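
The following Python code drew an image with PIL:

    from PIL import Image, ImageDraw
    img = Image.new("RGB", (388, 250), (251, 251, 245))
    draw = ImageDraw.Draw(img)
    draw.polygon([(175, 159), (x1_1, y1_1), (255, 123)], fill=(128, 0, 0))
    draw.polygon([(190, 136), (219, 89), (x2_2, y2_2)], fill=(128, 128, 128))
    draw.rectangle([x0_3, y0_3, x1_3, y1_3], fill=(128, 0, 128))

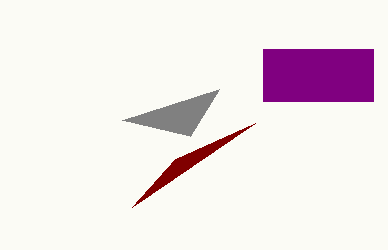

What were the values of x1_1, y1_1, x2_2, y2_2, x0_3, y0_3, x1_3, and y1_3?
x1_1 = 132
y1_1 = 207
x2_2 = 122
y2_2 = 120
x0_3 = 263
y0_3 = 49
x1_3 = 373
y1_3 = 101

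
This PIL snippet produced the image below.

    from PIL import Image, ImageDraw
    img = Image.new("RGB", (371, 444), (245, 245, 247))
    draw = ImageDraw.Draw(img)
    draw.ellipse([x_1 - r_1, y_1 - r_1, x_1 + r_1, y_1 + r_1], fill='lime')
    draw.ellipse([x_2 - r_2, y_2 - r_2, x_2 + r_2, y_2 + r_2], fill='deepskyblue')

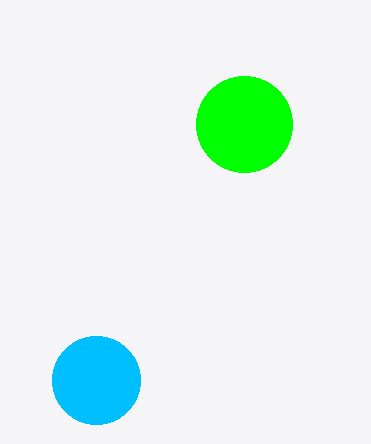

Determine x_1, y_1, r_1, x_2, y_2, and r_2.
x_1 = 244; y_1 = 124; r_1 = 48; x_2 = 96; y_2 = 380; r_2 = 44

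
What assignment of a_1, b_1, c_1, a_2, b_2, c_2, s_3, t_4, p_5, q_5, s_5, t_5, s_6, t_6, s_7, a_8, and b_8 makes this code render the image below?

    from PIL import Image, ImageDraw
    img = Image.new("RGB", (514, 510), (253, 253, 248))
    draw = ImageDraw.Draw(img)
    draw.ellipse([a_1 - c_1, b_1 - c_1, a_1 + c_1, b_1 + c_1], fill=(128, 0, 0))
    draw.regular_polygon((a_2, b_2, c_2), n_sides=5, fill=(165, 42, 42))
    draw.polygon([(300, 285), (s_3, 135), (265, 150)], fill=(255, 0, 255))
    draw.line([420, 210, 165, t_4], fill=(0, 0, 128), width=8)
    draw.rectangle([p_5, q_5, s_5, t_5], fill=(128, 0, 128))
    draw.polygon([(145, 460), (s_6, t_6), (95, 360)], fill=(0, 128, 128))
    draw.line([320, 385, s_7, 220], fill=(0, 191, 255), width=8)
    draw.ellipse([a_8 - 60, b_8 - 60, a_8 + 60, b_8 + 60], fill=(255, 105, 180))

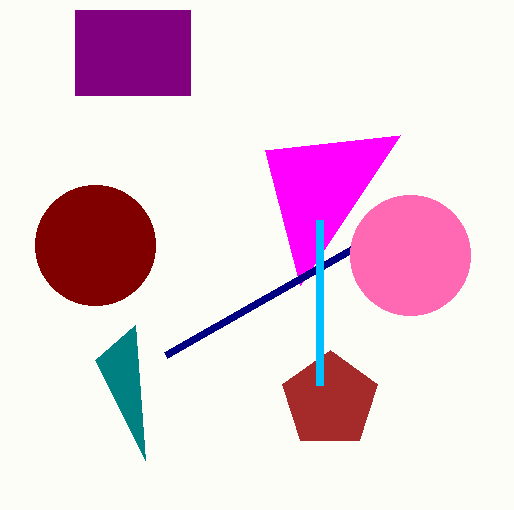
a_1 = 95; b_1 = 245; c_1 = 60; a_2 = 330; b_2 = 400; c_2 = 50; s_3 = 400; t_4 = 355; p_5 = 75; q_5 = 10; s_5 = 190; t_5 = 95; s_6 = 135; t_6 = 325; s_7 = 320; a_8 = 410; b_8 = 255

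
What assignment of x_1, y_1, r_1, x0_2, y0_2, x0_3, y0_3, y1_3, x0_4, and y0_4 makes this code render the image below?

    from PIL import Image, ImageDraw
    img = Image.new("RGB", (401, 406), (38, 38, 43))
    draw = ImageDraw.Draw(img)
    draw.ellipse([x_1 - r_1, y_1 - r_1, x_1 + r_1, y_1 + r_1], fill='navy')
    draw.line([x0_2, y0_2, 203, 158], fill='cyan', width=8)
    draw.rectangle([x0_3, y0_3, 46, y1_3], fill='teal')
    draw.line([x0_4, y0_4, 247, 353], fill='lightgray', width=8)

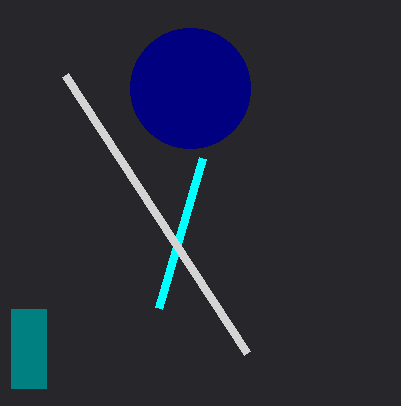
x_1 = 190; y_1 = 88; r_1 = 60; x0_2 = 159; y0_2 = 308; x0_3 = 11; y0_3 = 309; y1_3 = 388; x0_4 = 65; y0_4 = 75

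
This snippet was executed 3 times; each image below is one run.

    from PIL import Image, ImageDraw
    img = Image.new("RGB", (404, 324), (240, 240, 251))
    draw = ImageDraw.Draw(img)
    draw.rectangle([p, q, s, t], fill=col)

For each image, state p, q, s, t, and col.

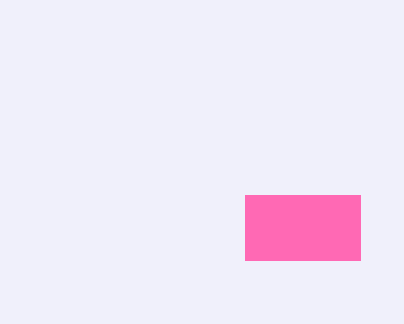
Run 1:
p = 245
q = 195
s = 360
t = 260
col = 'hotpink'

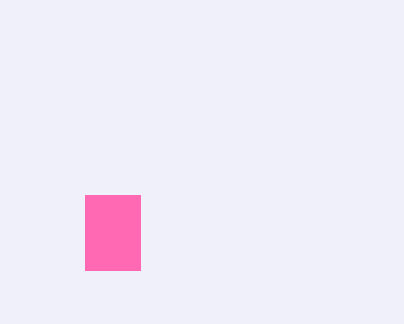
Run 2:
p = 85
q = 195
s = 140
t = 270
col = 'hotpink'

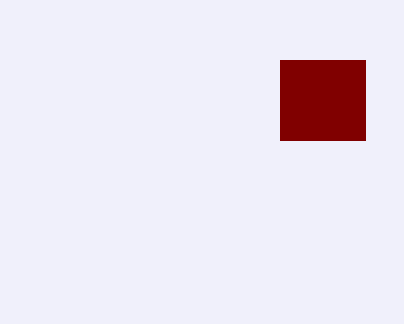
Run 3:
p = 280, q = 60, s = 365, t = 140, col = 'maroon'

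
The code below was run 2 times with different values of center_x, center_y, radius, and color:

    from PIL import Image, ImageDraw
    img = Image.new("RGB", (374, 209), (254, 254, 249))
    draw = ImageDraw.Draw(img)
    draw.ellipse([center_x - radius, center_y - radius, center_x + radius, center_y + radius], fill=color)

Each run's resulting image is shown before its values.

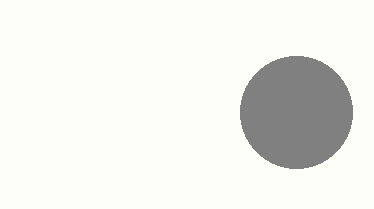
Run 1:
center_x = 296; center_y = 112; radius = 56; color = 'gray'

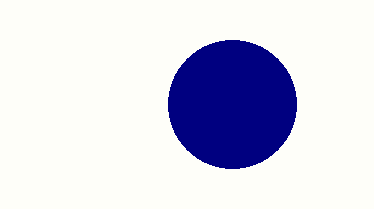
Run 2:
center_x = 232; center_y = 104; radius = 64; color = 'navy'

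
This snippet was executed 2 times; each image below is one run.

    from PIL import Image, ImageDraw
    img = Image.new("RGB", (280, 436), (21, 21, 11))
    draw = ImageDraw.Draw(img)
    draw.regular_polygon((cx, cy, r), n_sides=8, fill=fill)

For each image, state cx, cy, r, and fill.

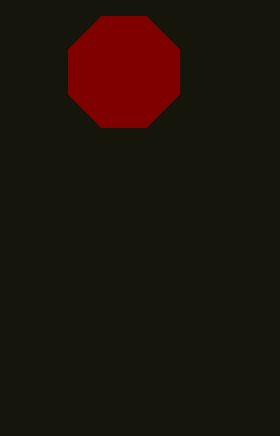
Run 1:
cx = 124, cy = 72, r = 60, fill = 'maroon'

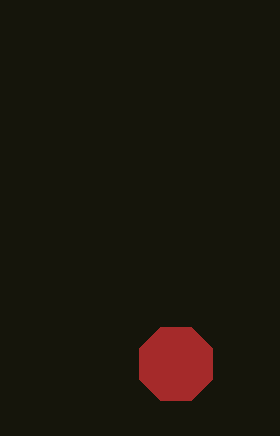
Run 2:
cx = 176, cy = 364, r = 40, fill = 'brown'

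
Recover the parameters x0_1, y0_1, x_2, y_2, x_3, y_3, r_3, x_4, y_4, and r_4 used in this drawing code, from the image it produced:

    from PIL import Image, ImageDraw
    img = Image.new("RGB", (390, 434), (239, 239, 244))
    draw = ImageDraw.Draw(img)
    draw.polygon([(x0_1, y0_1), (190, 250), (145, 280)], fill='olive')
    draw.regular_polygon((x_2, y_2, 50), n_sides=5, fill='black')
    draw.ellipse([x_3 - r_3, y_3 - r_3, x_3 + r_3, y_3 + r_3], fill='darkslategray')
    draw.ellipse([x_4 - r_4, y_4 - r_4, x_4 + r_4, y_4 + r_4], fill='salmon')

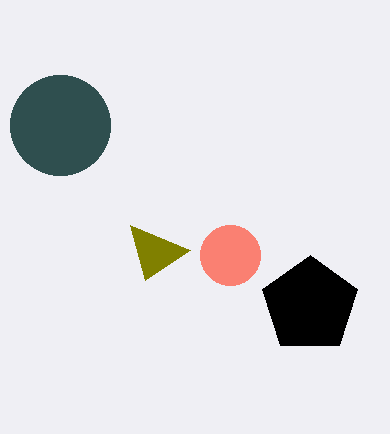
x0_1 = 130; y0_1 = 225; x_2 = 310; y_2 = 305; x_3 = 60; y_3 = 125; r_3 = 50; x_4 = 230; y_4 = 255; r_4 = 30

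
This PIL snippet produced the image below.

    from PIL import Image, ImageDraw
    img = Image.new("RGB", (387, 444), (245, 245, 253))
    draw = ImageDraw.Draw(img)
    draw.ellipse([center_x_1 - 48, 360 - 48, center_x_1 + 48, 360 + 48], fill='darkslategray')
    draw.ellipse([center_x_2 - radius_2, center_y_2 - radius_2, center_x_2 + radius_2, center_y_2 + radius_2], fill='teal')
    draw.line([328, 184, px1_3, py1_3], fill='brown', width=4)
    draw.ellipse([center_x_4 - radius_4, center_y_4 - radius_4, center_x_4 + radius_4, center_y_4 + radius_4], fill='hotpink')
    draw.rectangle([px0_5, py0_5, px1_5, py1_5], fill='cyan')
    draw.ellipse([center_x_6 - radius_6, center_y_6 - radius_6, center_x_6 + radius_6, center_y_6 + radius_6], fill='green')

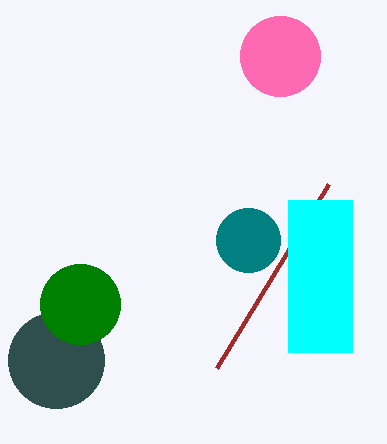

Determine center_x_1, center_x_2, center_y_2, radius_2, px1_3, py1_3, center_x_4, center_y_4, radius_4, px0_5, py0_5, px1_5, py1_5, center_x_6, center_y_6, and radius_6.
center_x_1 = 56; center_x_2 = 248; center_y_2 = 240; radius_2 = 32; px1_3 = 216; py1_3 = 368; center_x_4 = 280; center_y_4 = 56; radius_4 = 40; px0_5 = 288; py0_5 = 200; px1_5 = 352; py1_5 = 352; center_x_6 = 80; center_y_6 = 304; radius_6 = 40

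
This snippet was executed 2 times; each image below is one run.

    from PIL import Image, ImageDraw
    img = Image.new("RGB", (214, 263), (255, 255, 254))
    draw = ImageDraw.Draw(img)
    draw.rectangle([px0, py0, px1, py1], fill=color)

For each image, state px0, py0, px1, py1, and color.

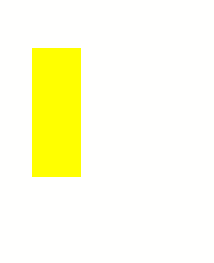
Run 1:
px0 = 32; py0 = 48; px1 = 80; py1 = 176; color = 'yellow'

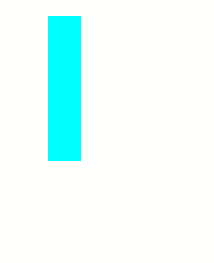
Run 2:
px0 = 48, py0 = 16, px1 = 80, py1 = 160, color = 'cyan'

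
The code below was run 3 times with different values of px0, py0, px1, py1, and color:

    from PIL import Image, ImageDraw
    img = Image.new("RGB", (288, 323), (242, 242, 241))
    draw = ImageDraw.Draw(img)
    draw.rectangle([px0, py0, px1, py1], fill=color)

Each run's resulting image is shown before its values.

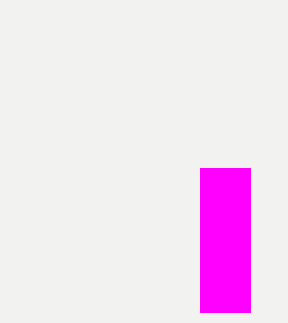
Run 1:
px0 = 200
py0 = 168
px1 = 250
py1 = 312
color = 'magenta'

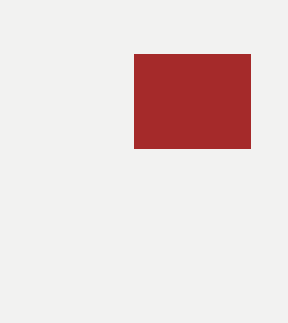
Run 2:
px0 = 134; py0 = 54; px1 = 250; py1 = 148; color = 'brown'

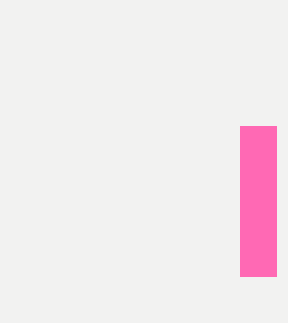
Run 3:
px0 = 240
py0 = 126
px1 = 276
py1 = 276
color = 'hotpink'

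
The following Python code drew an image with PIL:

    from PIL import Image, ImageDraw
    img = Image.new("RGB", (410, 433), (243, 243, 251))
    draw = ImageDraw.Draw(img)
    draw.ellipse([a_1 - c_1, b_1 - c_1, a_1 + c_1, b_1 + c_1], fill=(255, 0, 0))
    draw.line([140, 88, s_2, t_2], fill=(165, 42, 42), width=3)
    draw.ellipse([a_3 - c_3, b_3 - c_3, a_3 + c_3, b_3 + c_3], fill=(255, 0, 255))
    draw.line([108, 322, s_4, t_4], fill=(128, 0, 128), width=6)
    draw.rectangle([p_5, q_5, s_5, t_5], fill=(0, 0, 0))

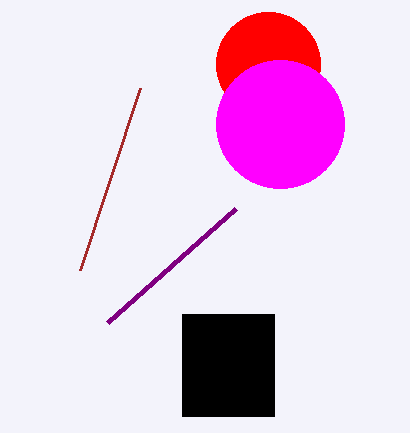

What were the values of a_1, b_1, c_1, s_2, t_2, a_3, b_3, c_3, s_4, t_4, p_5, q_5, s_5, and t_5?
a_1 = 268
b_1 = 64
c_1 = 52
s_2 = 80
t_2 = 270
a_3 = 280
b_3 = 124
c_3 = 64
s_4 = 236
t_4 = 208
p_5 = 182
q_5 = 314
s_5 = 274
t_5 = 416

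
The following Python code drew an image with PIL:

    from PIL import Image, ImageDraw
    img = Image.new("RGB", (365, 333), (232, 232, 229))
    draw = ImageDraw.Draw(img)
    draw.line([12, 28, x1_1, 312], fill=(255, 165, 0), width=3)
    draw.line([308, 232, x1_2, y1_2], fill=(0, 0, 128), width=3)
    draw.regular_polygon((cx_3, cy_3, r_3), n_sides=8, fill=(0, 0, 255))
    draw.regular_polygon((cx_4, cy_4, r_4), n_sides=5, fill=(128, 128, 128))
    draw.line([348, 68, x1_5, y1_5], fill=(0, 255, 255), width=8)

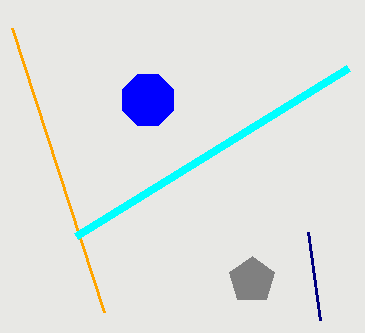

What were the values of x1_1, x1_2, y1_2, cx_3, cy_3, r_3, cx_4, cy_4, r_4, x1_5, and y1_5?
x1_1 = 104, x1_2 = 320, y1_2 = 320, cx_3 = 148, cy_3 = 100, r_3 = 28, cx_4 = 252, cy_4 = 280, r_4 = 24, x1_5 = 76, y1_5 = 236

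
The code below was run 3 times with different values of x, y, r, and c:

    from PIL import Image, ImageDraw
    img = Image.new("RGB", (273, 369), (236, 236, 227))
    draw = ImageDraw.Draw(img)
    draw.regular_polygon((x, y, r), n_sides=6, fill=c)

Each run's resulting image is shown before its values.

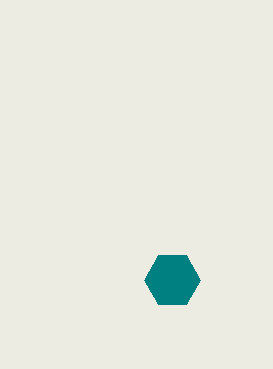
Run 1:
x = 172; y = 280; r = 28; c = 'teal'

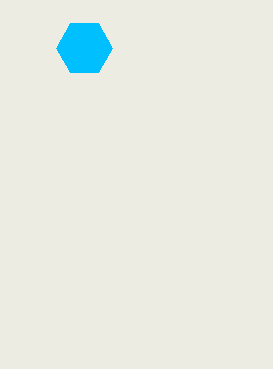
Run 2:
x = 84; y = 48; r = 28; c = 'deepskyblue'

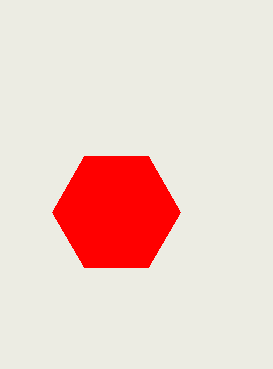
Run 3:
x = 116, y = 212, r = 64, c = 'red'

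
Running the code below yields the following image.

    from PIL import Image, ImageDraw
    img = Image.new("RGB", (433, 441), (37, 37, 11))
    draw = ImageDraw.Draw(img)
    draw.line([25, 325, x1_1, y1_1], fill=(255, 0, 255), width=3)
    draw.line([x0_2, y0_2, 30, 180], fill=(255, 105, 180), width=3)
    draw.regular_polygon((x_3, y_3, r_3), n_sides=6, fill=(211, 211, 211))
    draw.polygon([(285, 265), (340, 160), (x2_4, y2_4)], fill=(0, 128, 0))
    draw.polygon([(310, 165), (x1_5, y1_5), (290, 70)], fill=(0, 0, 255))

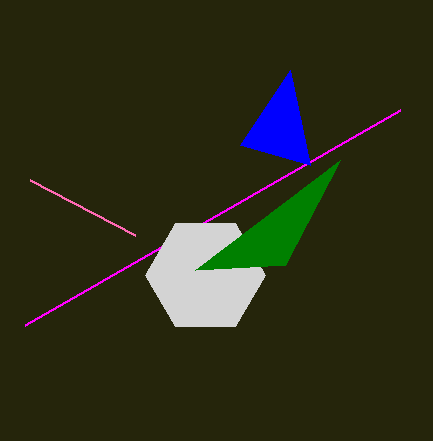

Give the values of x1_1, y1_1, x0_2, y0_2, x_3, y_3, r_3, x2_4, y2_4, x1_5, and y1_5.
x1_1 = 400
y1_1 = 110
x0_2 = 135
y0_2 = 235
x_3 = 205
y_3 = 275
r_3 = 60
x2_4 = 195
y2_4 = 270
x1_5 = 240
y1_5 = 145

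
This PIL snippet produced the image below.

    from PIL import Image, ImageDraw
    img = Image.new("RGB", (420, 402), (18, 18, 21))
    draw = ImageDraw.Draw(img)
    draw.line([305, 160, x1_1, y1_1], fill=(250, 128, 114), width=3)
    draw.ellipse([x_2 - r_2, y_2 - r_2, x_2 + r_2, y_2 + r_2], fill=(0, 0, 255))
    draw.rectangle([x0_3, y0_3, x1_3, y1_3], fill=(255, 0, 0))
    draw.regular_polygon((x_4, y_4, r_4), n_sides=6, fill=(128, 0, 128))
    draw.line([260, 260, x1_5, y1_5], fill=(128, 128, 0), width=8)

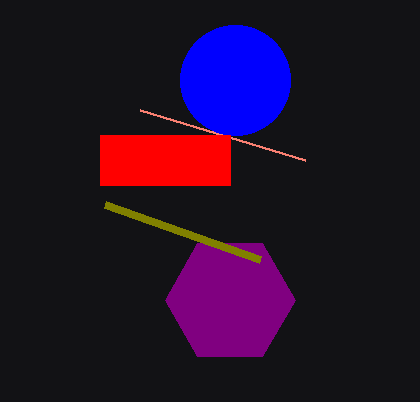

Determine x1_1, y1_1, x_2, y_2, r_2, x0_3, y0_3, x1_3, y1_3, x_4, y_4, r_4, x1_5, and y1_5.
x1_1 = 140, y1_1 = 110, x_2 = 235, y_2 = 80, r_2 = 55, x0_3 = 100, y0_3 = 135, x1_3 = 230, y1_3 = 185, x_4 = 230, y_4 = 300, r_4 = 65, x1_5 = 105, y1_5 = 205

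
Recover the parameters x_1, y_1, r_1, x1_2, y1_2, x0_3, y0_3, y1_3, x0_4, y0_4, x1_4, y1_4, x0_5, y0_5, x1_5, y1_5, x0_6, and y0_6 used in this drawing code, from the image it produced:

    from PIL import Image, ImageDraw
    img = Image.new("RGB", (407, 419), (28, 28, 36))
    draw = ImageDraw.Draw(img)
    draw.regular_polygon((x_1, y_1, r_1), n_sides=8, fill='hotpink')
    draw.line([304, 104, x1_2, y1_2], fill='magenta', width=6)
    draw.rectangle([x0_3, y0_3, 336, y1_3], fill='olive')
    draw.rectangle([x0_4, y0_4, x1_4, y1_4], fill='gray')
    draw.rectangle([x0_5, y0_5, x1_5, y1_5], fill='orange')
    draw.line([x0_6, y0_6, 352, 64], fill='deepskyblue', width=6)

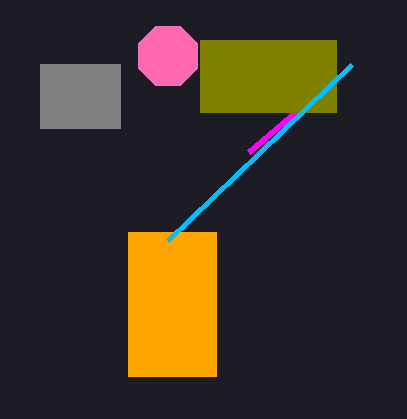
x_1 = 168
y_1 = 56
r_1 = 32
x1_2 = 248
y1_2 = 152
x0_3 = 200
y0_3 = 40
y1_3 = 112
x0_4 = 40
y0_4 = 64
x1_4 = 120
y1_4 = 128
x0_5 = 128
y0_5 = 232
x1_5 = 216
y1_5 = 376
x0_6 = 168
y0_6 = 240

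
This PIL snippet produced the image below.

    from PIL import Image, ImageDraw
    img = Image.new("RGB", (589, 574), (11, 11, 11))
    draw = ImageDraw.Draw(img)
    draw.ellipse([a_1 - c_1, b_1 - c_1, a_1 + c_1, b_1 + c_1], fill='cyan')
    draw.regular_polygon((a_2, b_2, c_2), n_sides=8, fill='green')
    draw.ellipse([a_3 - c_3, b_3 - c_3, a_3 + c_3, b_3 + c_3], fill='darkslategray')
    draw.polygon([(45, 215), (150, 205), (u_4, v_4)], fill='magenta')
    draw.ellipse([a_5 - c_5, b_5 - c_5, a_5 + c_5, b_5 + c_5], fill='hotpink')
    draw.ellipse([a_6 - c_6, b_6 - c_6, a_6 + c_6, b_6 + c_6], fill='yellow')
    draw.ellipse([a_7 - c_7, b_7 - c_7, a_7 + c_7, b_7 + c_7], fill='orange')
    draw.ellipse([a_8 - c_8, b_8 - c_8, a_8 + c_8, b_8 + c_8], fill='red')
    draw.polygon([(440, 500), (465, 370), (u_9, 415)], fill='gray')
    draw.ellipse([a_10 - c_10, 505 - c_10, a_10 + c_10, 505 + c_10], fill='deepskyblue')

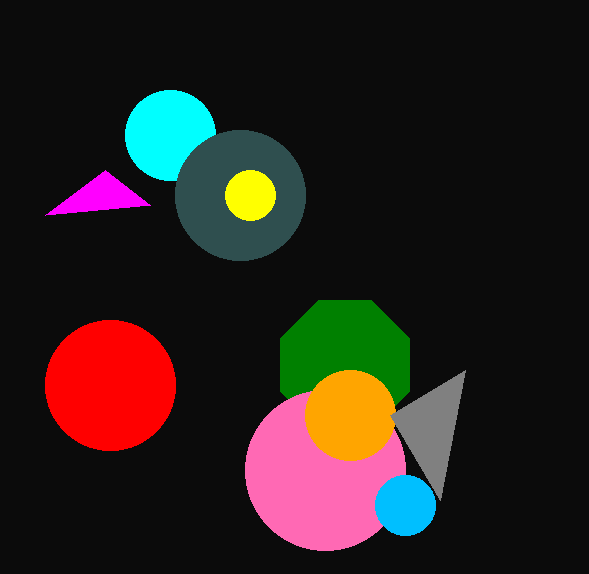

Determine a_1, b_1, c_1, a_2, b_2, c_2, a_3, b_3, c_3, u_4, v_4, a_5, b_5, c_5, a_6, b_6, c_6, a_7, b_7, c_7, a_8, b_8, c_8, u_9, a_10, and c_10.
a_1 = 170, b_1 = 135, c_1 = 45, a_2 = 345, b_2 = 365, c_2 = 70, a_3 = 240, b_3 = 195, c_3 = 65, u_4 = 105, v_4 = 170, a_5 = 325, b_5 = 470, c_5 = 80, a_6 = 250, b_6 = 195, c_6 = 25, a_7 = 350, b_7 = 415, c_7 = 45, a_8 = 110, b_8 = 385, c_8 = 65, u_9 = 390, a_10 = 405, c_10 = 30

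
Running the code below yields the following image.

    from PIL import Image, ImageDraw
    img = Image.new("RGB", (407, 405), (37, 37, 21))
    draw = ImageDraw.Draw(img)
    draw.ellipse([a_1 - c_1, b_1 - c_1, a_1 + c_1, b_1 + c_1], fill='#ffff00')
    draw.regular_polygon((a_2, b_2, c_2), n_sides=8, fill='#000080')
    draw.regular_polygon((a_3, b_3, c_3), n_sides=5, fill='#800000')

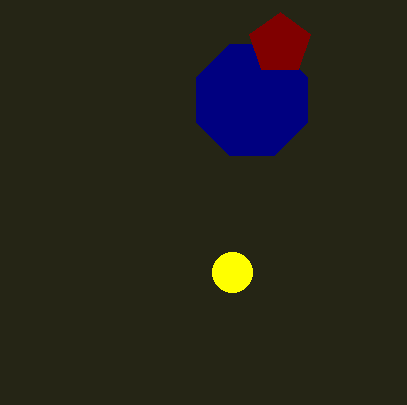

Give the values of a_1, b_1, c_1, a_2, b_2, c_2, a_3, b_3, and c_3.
a_1 = 232, b_1 = 272, c_1 = 20, a_2 = 252, b_2 = 100, c_2 = 60, a_3 = 280, b_3 = 44, c_3 = 32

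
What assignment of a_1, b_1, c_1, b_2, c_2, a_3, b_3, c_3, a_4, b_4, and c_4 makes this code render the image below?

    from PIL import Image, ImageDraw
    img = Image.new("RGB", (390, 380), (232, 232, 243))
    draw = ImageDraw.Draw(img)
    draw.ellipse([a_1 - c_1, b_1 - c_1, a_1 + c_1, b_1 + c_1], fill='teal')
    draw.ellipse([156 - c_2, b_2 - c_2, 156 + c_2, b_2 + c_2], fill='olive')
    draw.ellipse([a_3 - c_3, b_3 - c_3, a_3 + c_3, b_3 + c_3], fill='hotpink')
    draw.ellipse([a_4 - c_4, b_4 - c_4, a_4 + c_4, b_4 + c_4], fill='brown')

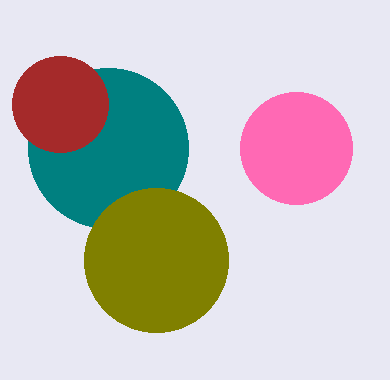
a_1 = 108, b_1 = 148, c_1 = 80, b_2 = 260, c_2 = 72, a_3 = 296, b_3 = 148, c_3 = 56, a_4 = 60, b_4 = 104, c_4 = 48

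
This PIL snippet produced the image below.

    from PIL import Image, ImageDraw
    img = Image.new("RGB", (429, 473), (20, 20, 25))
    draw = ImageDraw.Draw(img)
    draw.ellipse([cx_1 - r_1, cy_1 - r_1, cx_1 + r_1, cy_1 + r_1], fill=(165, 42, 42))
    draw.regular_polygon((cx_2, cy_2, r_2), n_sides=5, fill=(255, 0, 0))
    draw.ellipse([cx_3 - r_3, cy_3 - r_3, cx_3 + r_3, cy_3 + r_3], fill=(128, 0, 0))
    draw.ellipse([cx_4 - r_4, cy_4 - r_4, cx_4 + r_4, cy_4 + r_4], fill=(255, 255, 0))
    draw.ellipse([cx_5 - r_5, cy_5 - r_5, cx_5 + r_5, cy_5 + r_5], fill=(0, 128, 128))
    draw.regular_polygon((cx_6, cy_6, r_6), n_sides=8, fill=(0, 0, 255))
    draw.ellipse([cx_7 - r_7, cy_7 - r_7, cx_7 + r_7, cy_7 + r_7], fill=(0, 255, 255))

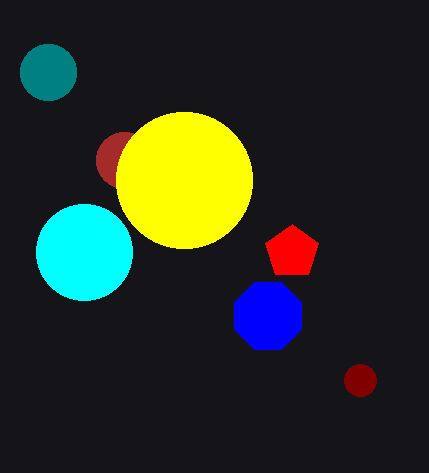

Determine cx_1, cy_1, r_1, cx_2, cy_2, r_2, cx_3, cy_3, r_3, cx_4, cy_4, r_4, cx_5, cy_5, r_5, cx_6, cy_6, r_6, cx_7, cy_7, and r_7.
cx_1 = 124; cy_1 = 160; r_1 = 28; cx_2 = 292; cy_2 = 252; r_2 = 28; cx_3 = 360; cy_3 = 380; r_3 = 16; cx_4 = 184; cy_4 = 180; r_4 = 68; cx_5 = 48; cy_5 = 72; r_5 = 28; cx_6 = 268; cy_6 = 316; r_6 = 36; cx_7 = 84; cy_7 = 252; r_7 = 48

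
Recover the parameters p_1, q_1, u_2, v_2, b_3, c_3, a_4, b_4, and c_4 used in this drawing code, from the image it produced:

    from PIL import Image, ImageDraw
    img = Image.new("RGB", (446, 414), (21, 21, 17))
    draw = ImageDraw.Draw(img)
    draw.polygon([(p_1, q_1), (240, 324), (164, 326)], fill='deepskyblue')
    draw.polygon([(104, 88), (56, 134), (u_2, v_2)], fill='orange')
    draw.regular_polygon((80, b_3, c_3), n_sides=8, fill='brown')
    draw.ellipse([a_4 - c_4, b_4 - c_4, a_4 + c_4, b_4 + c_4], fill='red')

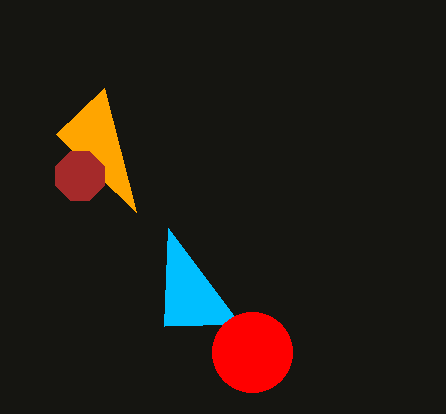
p_1 = 168; q_1 = 228; u_2 = 136; v_2 = 212; b_3 = 176; c_3 = 26; a_4 = 252; b_4 = 352; c_4 = 40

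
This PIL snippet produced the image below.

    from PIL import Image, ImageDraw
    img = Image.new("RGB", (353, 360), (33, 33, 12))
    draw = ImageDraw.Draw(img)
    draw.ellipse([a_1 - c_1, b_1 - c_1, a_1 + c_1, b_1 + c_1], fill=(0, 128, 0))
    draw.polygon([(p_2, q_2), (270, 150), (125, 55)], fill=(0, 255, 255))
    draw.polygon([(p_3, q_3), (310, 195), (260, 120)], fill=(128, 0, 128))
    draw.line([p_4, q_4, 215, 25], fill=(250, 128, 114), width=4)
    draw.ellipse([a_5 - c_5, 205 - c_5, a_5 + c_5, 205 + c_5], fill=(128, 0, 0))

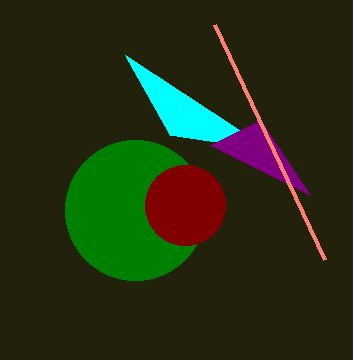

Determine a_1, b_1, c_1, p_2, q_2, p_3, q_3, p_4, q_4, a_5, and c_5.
a_1 = 135
b_1 = 210
c_1 = 70
p_2 = 170
q_2 = 135
p_3 = 210
q_3 = 145
p_4 = 325
q_4 = 260
a_5 = 185
c_5 = 40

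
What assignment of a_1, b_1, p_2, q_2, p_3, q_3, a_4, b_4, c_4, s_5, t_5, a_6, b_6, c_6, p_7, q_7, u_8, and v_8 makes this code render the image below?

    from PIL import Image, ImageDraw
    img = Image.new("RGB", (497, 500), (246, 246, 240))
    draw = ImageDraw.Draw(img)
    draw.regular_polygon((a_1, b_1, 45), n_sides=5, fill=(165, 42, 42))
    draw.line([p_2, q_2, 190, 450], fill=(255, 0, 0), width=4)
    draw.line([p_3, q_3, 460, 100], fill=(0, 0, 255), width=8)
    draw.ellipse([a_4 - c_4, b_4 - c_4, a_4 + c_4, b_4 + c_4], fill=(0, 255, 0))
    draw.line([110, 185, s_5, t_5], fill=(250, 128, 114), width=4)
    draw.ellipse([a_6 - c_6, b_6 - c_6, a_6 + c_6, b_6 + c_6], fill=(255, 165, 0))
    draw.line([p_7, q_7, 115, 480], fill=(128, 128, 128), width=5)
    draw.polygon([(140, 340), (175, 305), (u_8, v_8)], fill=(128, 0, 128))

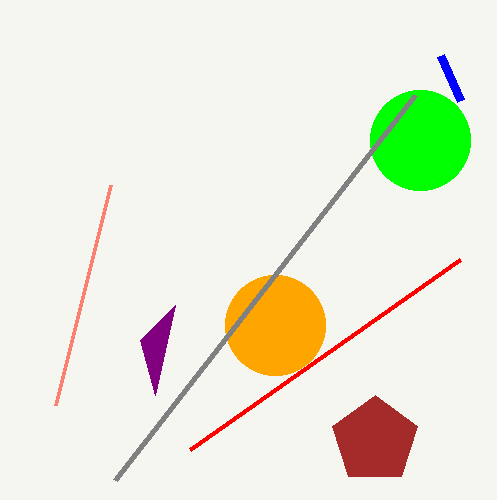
a_1 = 375, b_1 = 440, p_2 = 460, q_2 = 260, p_3 = 440, q_3 = 55, a_4 = 420, b_4 = 140, c_4 = 50, s_5 = 55, t_5 = 405, a_6 = 275, b_6 = 325, c_6 = 50, p_7 = 415, q_7 = 95, u_8 = 155, v_8 = 395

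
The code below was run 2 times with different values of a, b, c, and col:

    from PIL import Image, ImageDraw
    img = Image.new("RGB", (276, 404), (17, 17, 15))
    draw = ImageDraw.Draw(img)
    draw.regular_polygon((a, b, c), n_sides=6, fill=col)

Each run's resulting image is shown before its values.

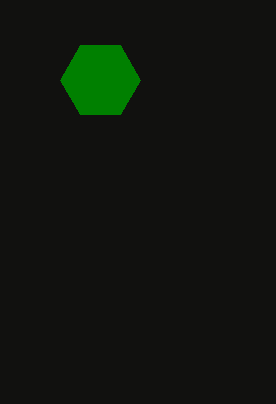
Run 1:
a = 100
b = 80
c = 40
col = 'green'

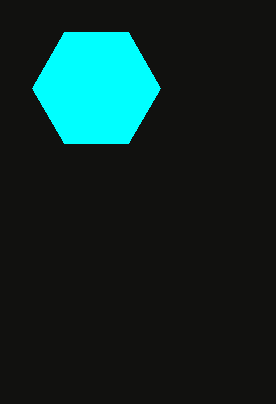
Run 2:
a = 96; b = 88; c = 64; col = 'cyan'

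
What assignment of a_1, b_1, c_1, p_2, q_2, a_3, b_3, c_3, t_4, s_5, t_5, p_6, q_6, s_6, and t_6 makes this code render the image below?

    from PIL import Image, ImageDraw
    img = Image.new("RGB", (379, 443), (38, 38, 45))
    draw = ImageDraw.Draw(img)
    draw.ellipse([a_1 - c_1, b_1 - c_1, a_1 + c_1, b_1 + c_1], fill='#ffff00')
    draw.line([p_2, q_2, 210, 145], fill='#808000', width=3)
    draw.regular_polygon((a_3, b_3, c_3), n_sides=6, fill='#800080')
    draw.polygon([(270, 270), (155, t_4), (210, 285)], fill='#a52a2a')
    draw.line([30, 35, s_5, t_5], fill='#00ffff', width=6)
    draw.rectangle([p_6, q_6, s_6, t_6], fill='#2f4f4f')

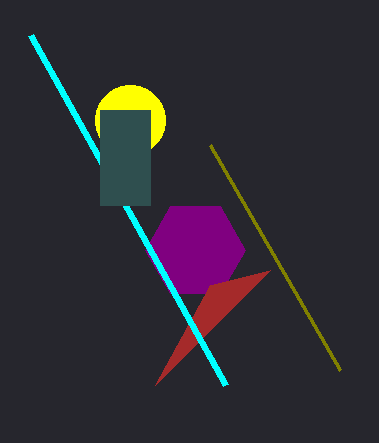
a_1 = 130; b_1 = 120; c_1 = 35; p_2 = 340; q_2 = 370; a_3 = 195; b_3 = 250; c_3 = 50; t_4 = 385; s_5 = 225; t_5 = 385; p_6 = 100; q_6 = 110; s_6 = 150; t_6 = 205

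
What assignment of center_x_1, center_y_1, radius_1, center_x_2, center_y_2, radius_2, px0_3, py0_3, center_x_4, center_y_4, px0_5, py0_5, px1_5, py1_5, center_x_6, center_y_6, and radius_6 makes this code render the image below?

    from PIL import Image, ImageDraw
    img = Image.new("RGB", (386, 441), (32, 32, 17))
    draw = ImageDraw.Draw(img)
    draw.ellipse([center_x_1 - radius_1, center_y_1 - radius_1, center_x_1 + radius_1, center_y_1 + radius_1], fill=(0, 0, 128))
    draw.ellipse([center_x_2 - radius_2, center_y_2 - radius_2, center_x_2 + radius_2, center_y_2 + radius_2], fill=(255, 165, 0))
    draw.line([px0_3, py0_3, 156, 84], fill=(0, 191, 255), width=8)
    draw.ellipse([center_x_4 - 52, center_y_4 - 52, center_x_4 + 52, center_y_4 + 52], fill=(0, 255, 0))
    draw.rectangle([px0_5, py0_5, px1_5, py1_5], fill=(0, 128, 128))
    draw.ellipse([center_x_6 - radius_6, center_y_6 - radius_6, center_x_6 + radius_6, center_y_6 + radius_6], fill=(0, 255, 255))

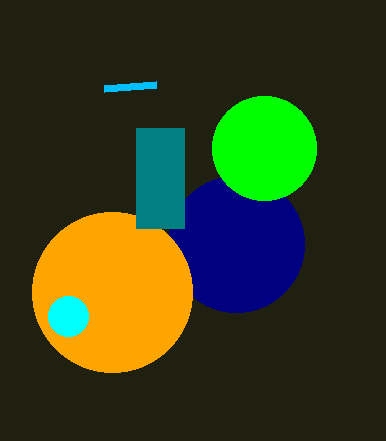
center_x_1 = 236
center_y_1 = 244
radius_1 = 68
center_x_2 = 112
center_y_2 = 292
radius_2 = 80
px0_3 = 104
py0_3 = 88
center_x_4 = 264
center_y_4 = 148
px0_5 = 136
py0_5 = 128
px1_5 = 184
py1_5 = 228
center_x_6 = 68
center_y_6 = 316
radius_6 = 20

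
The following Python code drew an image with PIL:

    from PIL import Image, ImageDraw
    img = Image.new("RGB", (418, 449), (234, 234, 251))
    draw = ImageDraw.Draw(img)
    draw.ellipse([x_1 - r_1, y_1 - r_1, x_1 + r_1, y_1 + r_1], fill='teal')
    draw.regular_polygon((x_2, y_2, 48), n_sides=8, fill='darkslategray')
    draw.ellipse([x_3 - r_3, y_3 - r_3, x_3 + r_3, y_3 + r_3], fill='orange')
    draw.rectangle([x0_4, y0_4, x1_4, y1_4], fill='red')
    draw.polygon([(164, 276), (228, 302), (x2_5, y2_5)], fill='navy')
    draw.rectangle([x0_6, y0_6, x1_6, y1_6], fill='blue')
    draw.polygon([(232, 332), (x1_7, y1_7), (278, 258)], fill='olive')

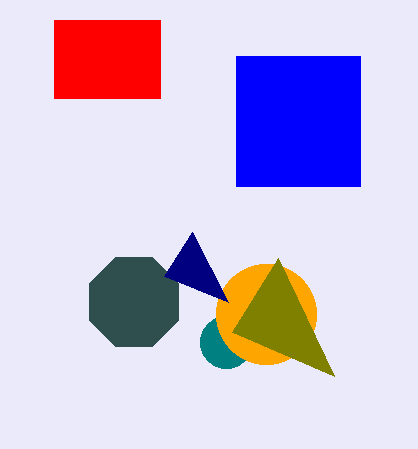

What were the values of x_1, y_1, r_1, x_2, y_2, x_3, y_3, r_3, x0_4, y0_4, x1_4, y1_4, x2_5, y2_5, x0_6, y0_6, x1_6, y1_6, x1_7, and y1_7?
x_1 = 226; y_1 = 342; r_1 = 26; x_2 = 134; y_2 = 302; x_3 = 266; y_3 = 314; r_3 = 50; x0_4 = 54; y0_4 = 20; x1_4 = 160; y1_4 = 98; x2_5 = 192; y2_5 = 232; x0_6 = 236; y0_6 = 56; x1_6 = 360; y1_6 = 186; x1_7 = 334; y1_7 = 376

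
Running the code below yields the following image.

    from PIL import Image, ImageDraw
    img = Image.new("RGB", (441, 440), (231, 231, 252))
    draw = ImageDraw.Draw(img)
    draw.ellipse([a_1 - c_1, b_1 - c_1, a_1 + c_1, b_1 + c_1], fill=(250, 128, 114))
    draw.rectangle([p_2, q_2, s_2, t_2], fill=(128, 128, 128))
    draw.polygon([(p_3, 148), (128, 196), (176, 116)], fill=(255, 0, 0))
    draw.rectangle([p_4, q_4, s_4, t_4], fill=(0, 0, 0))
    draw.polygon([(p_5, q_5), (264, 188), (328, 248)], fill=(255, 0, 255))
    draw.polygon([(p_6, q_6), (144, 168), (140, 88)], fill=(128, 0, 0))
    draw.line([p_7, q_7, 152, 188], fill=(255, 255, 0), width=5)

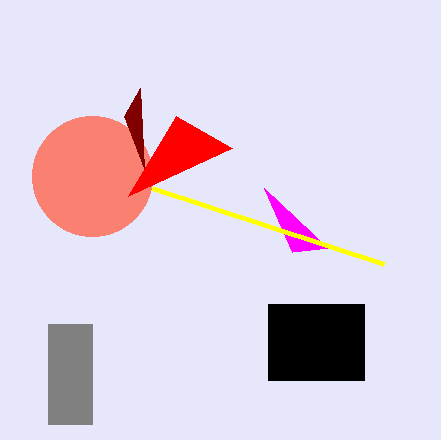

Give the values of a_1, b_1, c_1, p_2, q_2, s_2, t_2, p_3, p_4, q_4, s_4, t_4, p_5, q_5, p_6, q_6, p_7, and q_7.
a_1 = 92
b_1 = 176
c_1 = 60
p_2 = 48
q_2 = 324
s_2 = 92
t_2 = 424
p_3 = 232
p_4 = 268
q_4 = 304
s_4 = 364
t_4 = 380
p_5 = 292
q_5 = 252
p_6 = 124
q_6 = 116
p_7 = 384
q_7 = 264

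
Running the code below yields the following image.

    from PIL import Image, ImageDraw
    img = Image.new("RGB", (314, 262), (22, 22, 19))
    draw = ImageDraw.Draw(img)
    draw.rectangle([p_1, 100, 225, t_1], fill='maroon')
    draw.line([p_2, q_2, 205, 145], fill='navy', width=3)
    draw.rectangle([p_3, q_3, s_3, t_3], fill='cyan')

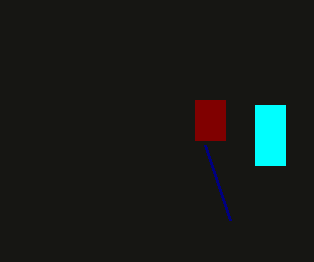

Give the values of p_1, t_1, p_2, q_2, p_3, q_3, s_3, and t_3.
p_1 = 195, t_1 = 140, p_2 = 230, q_2 = 220, p_3 = 255, q_3 = 105, s_3 = 285, t_3 = 165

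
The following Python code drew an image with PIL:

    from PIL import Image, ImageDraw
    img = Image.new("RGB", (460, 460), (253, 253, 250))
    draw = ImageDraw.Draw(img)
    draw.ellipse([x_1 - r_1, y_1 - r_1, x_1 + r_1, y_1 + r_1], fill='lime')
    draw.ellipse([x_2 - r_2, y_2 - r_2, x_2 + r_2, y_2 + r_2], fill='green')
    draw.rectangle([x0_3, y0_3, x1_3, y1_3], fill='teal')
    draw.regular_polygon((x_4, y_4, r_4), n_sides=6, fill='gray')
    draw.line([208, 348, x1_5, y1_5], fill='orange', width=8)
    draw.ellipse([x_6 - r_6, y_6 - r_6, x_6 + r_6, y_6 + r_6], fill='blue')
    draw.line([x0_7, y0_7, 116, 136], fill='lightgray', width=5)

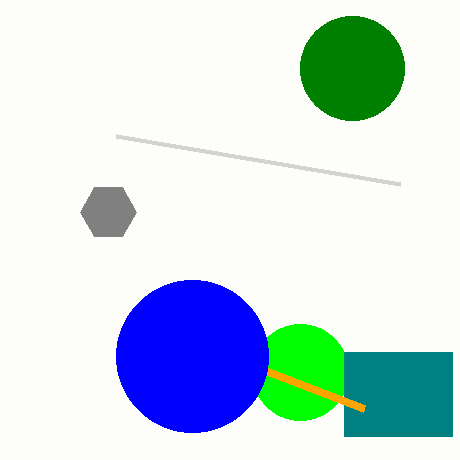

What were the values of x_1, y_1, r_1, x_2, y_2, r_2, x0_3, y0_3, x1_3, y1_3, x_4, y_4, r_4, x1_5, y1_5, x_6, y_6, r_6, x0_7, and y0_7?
x_1 = 300; y_1 = 372; r_1 = 48; x_2 = 352; y_2 = 68; r_2 = 52; x0_3 = 344; y0_3 = 352; x1_3 = 452; y1_3 = 436; x_4 = 108; y_4 = 212; r_4 = 28; x1_5 = 364; y1_5 = 408; x_6 = 192; y_6 = 356; r_6 = 76; x0_7 = 400; y0_7 = 184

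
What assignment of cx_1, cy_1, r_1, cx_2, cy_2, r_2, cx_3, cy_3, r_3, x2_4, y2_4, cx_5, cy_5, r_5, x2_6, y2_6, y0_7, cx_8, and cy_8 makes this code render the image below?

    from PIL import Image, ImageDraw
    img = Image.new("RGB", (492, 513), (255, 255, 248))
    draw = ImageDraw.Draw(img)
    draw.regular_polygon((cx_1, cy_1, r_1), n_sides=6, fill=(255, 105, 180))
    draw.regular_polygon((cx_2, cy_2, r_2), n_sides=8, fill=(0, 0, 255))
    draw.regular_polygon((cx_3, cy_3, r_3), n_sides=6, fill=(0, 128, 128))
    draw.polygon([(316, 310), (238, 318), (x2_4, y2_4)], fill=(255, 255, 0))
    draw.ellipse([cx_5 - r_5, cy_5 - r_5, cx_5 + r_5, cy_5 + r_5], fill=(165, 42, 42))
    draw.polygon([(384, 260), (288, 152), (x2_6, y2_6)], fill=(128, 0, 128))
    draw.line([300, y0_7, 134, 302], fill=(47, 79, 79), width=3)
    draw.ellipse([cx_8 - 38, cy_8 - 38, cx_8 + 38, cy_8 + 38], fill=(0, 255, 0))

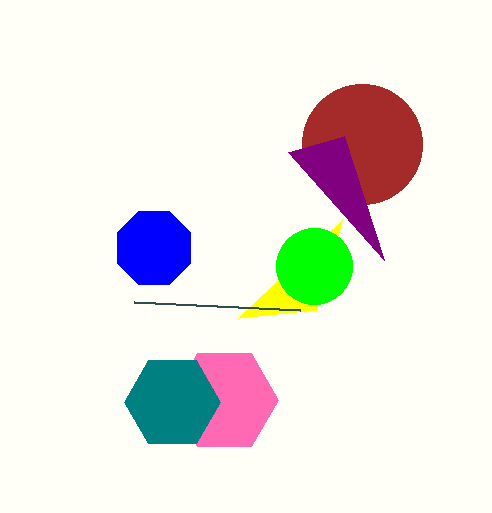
cx_1 = 224; cy_1 = 400; r_1 = 54; cx_2 = 154; cy_2 = 248; r_2 = 40; cx_3 = 172; cy_3 = 402; r_3 = 48; x2_4 = 342; y2_4 = 220; cx_5 = 362; cy_5 = 144; r_5 = 60; x2_6 = 344; y2_6 = 136; y0_7 = 310; cx_8 = 314; cy_8 = 266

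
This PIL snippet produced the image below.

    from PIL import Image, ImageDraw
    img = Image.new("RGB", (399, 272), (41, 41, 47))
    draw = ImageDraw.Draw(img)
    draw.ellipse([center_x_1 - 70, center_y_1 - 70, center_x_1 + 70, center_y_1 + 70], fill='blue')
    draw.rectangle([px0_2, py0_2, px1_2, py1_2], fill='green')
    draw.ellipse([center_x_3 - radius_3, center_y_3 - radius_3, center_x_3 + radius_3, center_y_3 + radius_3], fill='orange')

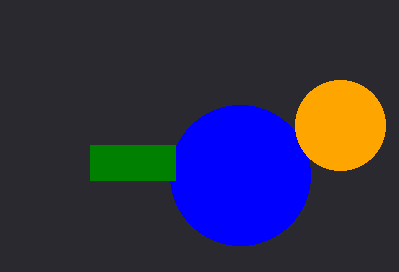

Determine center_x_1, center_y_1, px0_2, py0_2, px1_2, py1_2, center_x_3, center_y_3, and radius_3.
center_x_1 = 240; center_y_1 = 175; px0_2 = 90; py0_2 = 145; px1_2 = 175; py1_2 = 180; center_x_3 = 340; center_y_3 = 125; radius_3 = 45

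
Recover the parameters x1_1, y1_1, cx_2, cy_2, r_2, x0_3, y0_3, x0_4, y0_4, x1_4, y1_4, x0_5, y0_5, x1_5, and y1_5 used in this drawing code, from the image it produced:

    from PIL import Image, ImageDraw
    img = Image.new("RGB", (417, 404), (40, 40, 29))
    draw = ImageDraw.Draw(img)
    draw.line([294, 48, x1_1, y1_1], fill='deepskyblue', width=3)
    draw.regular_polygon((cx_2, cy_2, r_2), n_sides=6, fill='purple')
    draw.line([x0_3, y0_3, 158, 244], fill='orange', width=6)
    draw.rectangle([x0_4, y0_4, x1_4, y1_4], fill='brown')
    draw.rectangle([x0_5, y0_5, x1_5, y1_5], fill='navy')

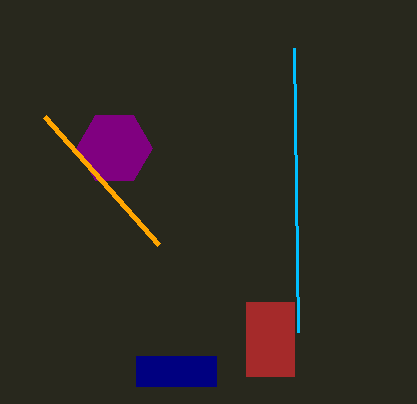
x1_1 = 298
y1_1 = 332
cx_2 = 114
cy_2 = 148
r_2 = 38
x0_3 = 44
y0_3 = 116
x0_4 = 246
y0_4 = 302
x1_4 = 294
y1_4 = 376
x0_5 = 136
y0_5 = 356
x1_5 = 216
y1_5 = 386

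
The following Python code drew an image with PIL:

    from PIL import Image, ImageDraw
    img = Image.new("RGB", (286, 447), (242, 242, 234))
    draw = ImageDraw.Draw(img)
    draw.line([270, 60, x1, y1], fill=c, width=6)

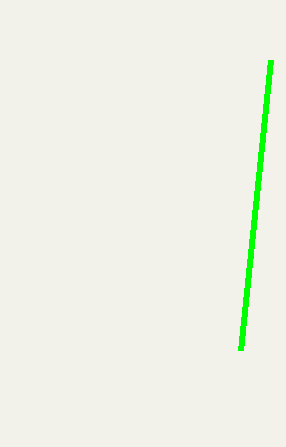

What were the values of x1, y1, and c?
x1 = 240; y1 = 350; c = 'lime'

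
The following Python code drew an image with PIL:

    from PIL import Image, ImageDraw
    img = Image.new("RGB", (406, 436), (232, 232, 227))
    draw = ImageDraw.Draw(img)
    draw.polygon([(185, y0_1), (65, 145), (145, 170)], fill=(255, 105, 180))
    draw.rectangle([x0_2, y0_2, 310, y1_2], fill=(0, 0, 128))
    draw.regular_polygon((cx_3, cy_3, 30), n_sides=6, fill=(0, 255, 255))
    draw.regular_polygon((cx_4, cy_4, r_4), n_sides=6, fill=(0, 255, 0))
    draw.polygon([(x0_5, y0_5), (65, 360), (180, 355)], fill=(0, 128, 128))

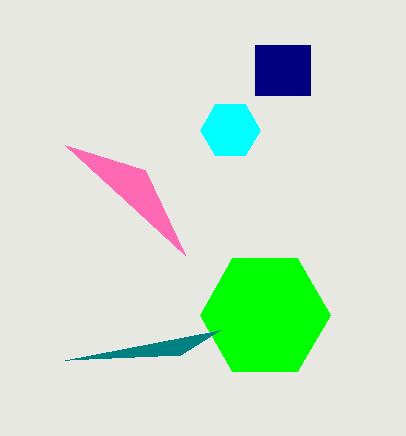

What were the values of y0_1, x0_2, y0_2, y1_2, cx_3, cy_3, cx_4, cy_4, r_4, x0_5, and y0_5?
y0_1 = 255
x0_2 = 255
y0_2 = 45
y1_2 = 95
cx_3 = 230
cy_3 = 130
cx_4 = 265
cy_4 = 315
r_4 = 65
x0_5 = 220
y0_5 = 330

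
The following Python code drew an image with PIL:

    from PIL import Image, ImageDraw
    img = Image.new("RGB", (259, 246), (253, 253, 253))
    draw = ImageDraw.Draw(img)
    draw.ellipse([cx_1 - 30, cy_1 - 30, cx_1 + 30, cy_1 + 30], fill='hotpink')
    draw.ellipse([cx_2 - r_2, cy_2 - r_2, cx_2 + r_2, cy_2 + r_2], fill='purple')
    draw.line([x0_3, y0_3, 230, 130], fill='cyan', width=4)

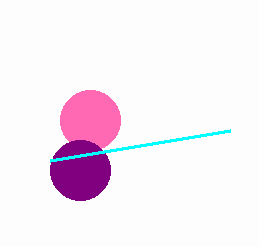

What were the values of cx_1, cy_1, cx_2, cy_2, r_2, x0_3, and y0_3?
cx_1 = 90, cy_1 = 120, cx_2 = 80, cy_2 = 170, r_2 = 30, x0_3 = 50, y0_3 = 160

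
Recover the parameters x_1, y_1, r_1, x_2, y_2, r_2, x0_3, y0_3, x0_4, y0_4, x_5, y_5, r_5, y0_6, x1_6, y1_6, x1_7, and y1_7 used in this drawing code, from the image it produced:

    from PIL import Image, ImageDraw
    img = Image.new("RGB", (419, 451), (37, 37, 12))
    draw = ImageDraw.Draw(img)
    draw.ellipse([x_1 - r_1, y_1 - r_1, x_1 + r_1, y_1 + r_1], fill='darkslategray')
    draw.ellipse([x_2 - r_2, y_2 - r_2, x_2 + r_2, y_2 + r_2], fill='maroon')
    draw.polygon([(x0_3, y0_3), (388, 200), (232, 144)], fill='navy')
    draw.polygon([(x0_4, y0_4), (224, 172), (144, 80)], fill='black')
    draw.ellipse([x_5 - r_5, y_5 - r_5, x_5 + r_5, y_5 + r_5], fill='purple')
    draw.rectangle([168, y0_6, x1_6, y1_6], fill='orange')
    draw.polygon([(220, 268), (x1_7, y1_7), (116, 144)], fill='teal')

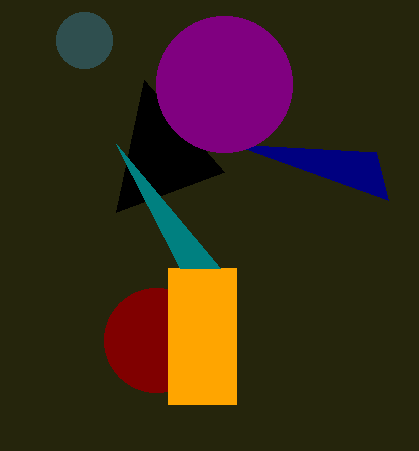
x_1 = 84; y_1 = 40; r_1 = 28; x_2 = 156; y_2 = 340; r_2 = 52; x0_3 = 376; y0_3 = 152; x0_4 = 116; y0_4 = 212; x_5 = 224; y_5 = 84; r_5 = 68; y0_6 = 268; x1_6 = 236; y1_6 = 404; x1_7 = 180; y1_7 = 268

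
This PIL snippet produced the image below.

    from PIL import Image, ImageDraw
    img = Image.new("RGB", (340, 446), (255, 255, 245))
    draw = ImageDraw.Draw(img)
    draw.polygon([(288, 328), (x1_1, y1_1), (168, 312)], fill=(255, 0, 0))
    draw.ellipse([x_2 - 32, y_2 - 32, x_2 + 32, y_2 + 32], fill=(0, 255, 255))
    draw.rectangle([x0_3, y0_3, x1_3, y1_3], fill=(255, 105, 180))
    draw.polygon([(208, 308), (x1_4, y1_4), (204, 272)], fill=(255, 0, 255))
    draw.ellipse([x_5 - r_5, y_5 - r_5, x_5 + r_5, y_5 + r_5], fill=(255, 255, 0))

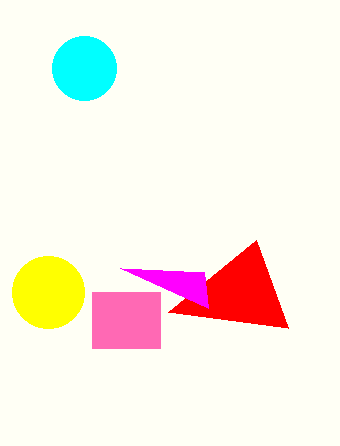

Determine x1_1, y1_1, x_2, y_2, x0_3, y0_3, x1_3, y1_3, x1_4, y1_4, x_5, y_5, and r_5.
x1_1 = 256; y1_1 = 240; x_2 = 84; y_2 = 68; x0_3 = 92; y0_3 = 292; x1_3 = 160; y1_3 = 348; x1_4 = 120; y1_4 = 268; x_5 = 48; y_5 = 292; r_5 = 36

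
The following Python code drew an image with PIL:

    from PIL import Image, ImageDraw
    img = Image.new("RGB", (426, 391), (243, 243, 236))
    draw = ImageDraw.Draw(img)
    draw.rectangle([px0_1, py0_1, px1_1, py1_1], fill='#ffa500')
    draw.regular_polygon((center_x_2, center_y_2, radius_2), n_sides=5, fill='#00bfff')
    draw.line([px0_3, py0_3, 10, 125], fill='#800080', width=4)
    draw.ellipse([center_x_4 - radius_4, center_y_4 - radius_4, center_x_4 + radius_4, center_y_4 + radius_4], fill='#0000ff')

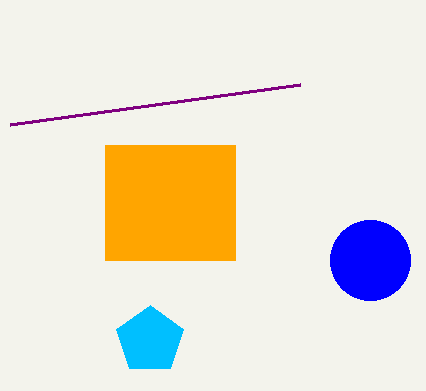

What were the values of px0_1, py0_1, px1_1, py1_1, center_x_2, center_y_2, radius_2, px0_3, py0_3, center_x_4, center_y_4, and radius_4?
px0_1 = 105; py0_1 = 145; px1_1 = 235; py1_1 = 260; center_x_2 = 150; center_y_2 = 340; radius_2 = 35; px0_3 = 300; py0_3 = 85; center_x_4 = 370; center_y_4 = 260; radius_4 = 40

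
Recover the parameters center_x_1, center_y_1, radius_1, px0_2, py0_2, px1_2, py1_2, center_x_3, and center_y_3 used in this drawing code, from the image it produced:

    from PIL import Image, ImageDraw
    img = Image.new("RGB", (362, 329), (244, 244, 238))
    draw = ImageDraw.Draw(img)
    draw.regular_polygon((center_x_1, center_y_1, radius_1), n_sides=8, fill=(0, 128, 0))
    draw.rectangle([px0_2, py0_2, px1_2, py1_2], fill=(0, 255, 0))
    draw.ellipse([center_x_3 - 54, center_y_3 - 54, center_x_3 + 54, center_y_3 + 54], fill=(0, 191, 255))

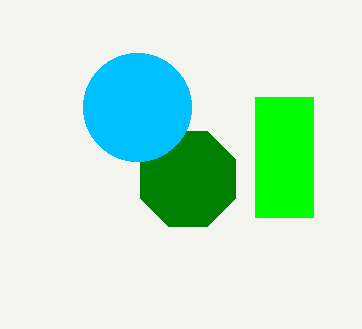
center_x_1 = 188
center_y_1 = 179
radius_1 = 51
px0_2 = 255
py0_2 = 97
px1_2 = 313
py1_2 = 217
center_x_3 = 137
center_y_3 = 107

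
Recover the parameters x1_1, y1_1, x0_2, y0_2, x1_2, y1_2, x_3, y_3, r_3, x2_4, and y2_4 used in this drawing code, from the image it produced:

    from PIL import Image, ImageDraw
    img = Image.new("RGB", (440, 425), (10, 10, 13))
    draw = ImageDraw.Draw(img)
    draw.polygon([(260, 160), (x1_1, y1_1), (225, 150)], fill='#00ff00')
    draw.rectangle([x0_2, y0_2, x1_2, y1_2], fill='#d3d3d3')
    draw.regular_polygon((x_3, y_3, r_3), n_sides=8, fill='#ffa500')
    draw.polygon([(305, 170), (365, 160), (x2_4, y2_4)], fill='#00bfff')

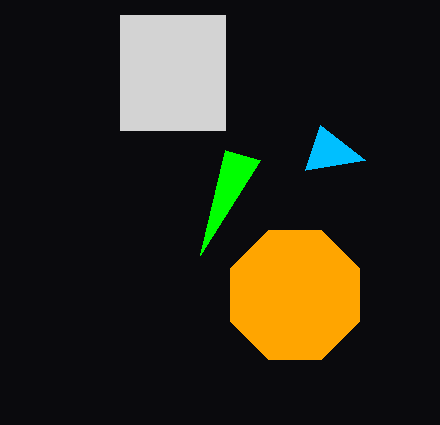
x1_1 = 200; y1_1 = 255; x0_2 = 120; y0_2 = 15; x1_2 = 225; y1_2 = 130; x_3 = 295; y_3 = 295; r_3 = 70; x2_4 = 320; y2_4 = 125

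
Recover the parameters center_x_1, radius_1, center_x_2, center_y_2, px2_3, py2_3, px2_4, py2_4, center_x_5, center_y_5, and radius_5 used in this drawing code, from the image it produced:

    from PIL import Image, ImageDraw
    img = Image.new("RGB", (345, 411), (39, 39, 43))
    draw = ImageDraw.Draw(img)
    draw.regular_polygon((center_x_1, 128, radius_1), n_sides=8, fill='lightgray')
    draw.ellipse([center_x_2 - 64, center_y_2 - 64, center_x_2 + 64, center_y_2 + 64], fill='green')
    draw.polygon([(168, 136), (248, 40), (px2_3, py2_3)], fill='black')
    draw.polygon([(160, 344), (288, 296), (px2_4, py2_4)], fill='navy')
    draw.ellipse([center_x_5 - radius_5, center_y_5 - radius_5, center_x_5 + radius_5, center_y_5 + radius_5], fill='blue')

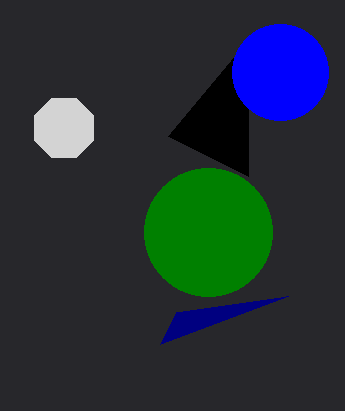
center_x_1 = 64; radius_1 = 32; center_x_2 = 208; center_y_2 = 232; px2_3 = 248; py2_3 = 176; px2_4 = 176; py2_4 = 312; center_x_5 = 280; center_y_5 = 72; radius_5 = 48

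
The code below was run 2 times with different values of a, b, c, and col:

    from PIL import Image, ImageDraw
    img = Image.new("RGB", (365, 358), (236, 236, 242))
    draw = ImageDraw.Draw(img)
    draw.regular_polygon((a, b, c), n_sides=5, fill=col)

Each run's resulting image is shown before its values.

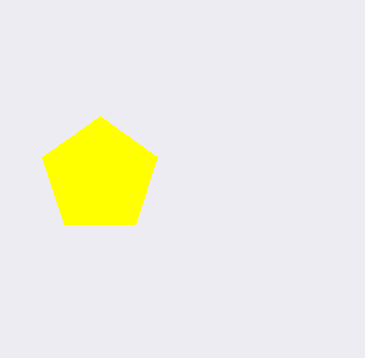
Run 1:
a = 100
b = 176
c = 60
col = 'yellow'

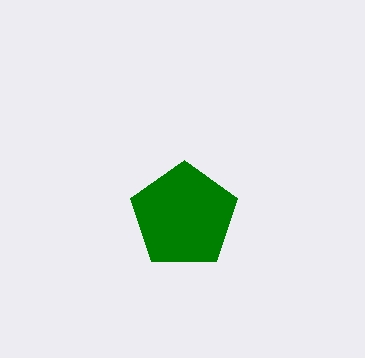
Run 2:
a = 184; b = 216; c = 56; col = 'green'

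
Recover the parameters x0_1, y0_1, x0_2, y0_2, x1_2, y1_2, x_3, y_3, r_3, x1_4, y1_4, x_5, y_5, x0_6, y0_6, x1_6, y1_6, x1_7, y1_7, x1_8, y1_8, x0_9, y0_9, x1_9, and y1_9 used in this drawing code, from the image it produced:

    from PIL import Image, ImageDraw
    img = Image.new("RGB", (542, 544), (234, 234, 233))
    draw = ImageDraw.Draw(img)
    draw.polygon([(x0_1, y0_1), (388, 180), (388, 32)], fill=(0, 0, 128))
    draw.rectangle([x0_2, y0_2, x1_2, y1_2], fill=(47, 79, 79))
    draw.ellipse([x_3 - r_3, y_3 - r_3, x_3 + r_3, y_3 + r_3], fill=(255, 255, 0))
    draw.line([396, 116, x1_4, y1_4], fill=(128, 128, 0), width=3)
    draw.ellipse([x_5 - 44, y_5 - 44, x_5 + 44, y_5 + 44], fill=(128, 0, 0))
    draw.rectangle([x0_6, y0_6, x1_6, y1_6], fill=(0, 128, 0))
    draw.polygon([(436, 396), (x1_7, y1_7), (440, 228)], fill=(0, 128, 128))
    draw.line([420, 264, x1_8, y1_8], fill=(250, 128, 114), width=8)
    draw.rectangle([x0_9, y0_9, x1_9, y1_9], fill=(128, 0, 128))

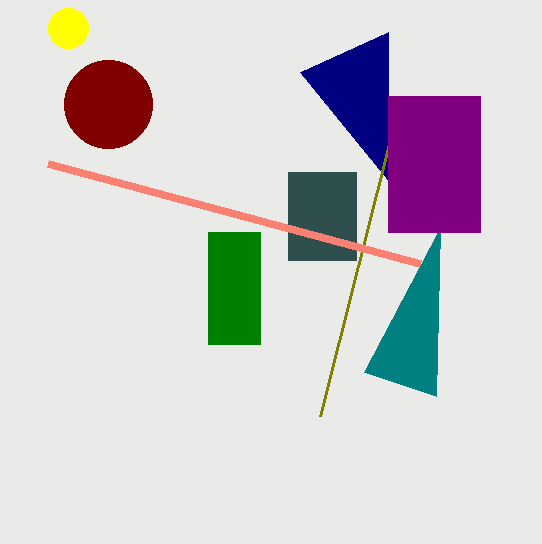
x0_1 = 300, y0_1 = 72, x0_2 = 288, y0_2 = 172, x1_2 = 356, y1_2 = 260, x_3 = 68, y_3 = 28, r_3 = 20, x1_4 = 320, y1_4 = 416, x_5 = 108, y_5 = 104, x0_6 = 208, y0_6 = 232, x1_6 = 260, y1_6 = 344, x1_7 = 364, y1_7 = 372, x1_8 = 48, y1_8 = 164, x0_9 = 388, y0_9 = 96, x1_9 = 480, y1_9 = 232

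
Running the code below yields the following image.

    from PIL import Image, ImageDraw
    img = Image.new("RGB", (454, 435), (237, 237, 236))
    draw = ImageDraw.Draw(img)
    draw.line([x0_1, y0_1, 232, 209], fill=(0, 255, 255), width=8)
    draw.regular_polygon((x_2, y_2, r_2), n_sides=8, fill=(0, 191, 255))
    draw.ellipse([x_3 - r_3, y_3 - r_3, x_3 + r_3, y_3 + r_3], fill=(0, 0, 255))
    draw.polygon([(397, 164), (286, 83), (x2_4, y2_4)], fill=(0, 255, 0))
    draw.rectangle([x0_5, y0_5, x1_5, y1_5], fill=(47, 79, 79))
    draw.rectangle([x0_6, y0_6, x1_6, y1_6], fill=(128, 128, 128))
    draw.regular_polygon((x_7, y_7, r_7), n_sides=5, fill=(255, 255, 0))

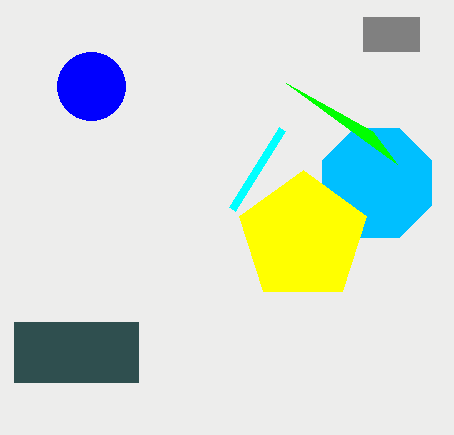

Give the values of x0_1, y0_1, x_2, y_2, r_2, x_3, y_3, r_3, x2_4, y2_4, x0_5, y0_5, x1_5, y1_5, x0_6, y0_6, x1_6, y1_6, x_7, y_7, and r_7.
x0_1 = 282
y0_1 = 129
x_2 = 377
y_2 = 183
r_2 = 59
x_3 = 91
y_3 = 86
r_3 = 34
x2_4 = 372
y2_4 = 131
x0_5 = 14
y0_5 = 322
x1_5 = 138
y1_5 = 382
x0_6 = 363
y0_6 = 17
x1_6 = 419
y1_6 = 51
x_7 = 303
y_7 = 237
r_7 = 67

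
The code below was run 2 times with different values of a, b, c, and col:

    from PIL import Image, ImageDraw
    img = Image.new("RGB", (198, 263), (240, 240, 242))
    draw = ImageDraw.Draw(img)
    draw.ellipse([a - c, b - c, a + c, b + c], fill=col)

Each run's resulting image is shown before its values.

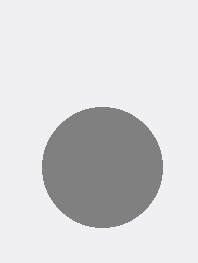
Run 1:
a = 102, b = 167, c = 60, col = 'gray'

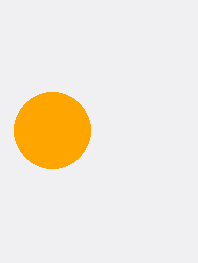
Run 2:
a = 52; b = 130; c = 38; col = 'orange'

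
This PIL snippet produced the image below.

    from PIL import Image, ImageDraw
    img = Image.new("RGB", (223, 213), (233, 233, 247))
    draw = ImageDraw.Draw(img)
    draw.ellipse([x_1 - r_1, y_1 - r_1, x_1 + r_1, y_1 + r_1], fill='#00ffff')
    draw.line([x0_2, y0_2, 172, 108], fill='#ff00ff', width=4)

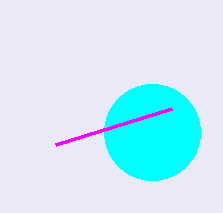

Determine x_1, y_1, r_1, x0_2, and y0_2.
x_1 = 152
y_1 = 132
r_1 = 48
x0_2 = 56
y0_2 = 144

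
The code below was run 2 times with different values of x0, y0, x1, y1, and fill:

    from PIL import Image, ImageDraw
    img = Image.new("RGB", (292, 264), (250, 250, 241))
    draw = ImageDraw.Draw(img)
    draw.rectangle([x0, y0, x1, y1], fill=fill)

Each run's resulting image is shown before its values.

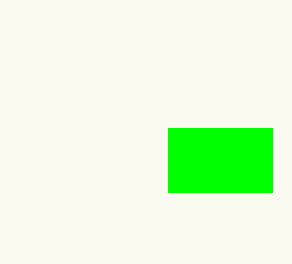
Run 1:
x0 = 168
y0 = 128
x1 = 272
y1 = 192
fill = 'lime'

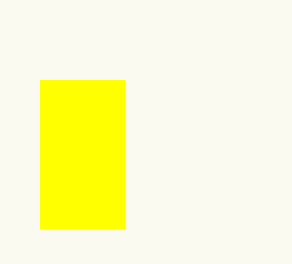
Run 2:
x0 = 40, y0 = 80, x1 = 124, y1 = 228, fill = 'yellow'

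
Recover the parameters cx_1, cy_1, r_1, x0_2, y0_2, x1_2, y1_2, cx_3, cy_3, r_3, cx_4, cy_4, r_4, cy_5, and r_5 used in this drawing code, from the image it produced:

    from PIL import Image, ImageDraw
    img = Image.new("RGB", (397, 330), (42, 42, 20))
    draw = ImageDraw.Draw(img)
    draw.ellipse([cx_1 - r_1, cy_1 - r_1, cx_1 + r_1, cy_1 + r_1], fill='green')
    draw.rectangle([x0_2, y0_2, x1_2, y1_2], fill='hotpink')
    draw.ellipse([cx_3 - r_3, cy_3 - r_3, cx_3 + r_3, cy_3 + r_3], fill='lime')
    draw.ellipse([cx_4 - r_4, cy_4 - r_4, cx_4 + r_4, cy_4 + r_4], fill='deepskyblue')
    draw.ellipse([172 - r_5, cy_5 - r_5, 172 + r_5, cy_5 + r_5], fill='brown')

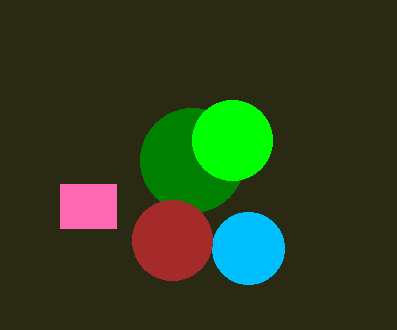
cx_1 = 192; cy_1 = 160; r_1 = 52; x0_2 = 60; y0_2 = 184; x1_2 = 116; y1_2 = 228; cx_3 = 232; cy_3 = 140; r_3 = 40; cx_4 = 248; cy_4 = 248; r_4 = 36; cy_5 = 240; r_5 = 40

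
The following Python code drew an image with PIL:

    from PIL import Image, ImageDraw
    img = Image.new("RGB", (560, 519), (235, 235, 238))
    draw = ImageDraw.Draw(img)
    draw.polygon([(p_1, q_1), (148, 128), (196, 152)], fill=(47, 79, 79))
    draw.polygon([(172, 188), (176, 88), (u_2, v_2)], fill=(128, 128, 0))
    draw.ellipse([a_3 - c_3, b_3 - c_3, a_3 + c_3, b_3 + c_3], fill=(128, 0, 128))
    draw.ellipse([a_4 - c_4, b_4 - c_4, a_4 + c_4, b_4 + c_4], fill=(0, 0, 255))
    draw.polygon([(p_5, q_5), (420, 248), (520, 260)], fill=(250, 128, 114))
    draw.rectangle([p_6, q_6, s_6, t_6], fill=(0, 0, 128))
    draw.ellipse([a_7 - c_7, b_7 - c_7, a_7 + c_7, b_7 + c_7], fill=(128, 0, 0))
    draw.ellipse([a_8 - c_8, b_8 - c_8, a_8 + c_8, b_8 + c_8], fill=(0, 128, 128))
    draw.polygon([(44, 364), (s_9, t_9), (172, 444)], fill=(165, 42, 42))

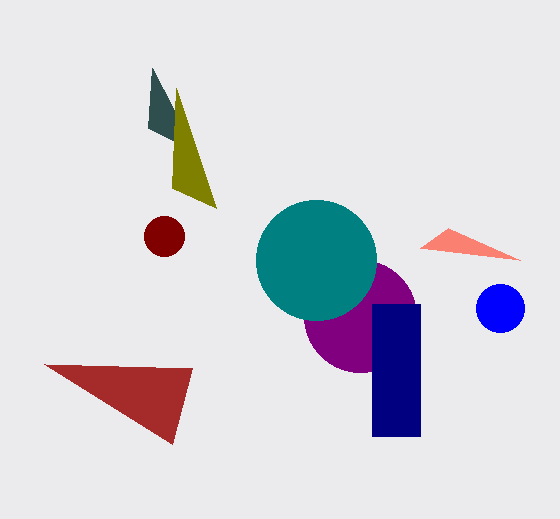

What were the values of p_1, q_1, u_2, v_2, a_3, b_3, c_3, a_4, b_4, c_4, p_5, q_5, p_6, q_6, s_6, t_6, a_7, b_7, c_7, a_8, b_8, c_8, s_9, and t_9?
p_1 = 152
q_1 = 68
u_2 = 216
v_2 = 208
a_3 = 360
b_3 = 316
c_3 = 56
a_4 = 500
b_4 = 308
c_4 = 24
p_5 = 448
q_5 = 228
p_6 = 372
q_6 = 304
s_6 = 420
t_6 = 436
a_7 = 164
b_7 = 236
c_7 = 20
a_8 = 316
b_8 = 260
c_8 = 60
s_9 = 192
t_9 = 368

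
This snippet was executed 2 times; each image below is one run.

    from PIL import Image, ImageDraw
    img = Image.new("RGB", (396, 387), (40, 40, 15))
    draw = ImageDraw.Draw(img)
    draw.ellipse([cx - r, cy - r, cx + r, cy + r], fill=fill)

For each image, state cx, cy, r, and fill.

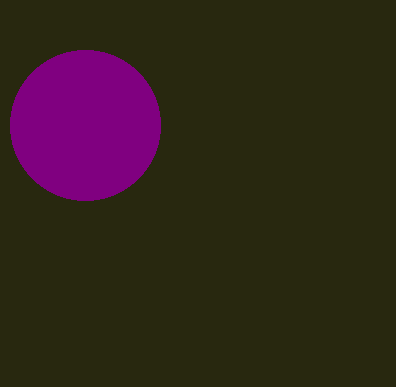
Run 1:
cx = 85
cy = 125
r = 75
fill = 'purple'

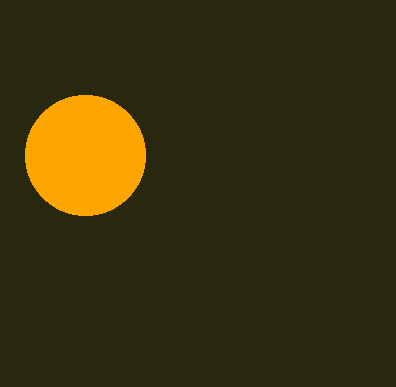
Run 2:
cx = 85, cy = 155, r = 60, fill = 'orange'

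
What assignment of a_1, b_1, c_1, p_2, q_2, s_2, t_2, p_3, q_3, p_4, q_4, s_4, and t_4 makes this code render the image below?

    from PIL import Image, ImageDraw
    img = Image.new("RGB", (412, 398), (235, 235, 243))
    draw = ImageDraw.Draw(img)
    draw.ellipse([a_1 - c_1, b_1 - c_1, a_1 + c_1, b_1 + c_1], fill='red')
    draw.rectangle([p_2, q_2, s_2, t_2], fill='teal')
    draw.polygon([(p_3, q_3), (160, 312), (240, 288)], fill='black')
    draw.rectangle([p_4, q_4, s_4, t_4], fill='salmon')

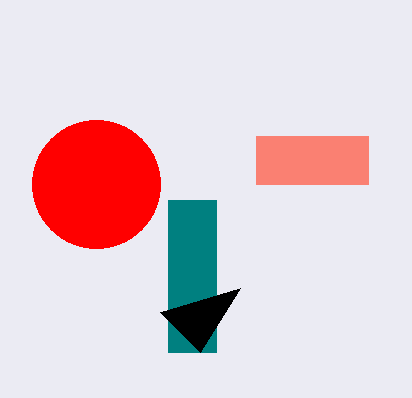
a_1 = 96
b_1 = 184
c_1 = 64
p_2 = 168
q_2 = 200
s_2 = 216
t_2 = 352
p_3 = 200
q_3 = 352
p_4 = 256
q_4 = 136
s_4 = 368
t_4 = 184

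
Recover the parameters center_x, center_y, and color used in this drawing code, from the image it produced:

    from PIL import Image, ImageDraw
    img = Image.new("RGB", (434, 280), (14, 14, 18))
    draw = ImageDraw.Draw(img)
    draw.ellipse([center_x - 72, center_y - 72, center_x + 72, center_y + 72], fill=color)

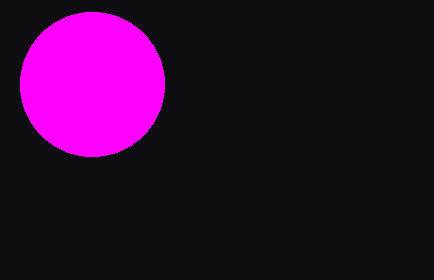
center_x = 92, center_y = 84, color = 'magenta'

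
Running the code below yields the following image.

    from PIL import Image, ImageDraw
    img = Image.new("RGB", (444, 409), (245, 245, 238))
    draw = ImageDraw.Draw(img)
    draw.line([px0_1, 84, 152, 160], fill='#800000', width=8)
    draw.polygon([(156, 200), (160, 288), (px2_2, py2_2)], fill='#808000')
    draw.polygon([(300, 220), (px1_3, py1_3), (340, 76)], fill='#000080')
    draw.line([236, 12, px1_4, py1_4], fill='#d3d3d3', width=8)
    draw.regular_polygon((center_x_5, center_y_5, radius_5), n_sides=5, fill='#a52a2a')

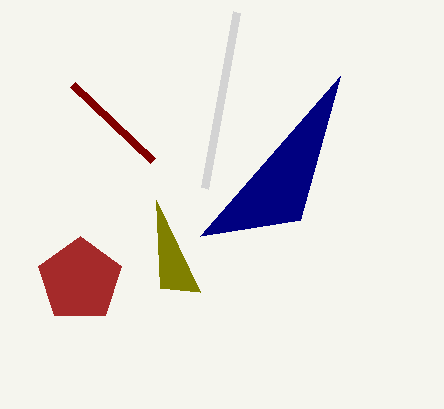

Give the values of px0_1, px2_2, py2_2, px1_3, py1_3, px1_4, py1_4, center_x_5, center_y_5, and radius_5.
px0_1 = 72; px2_2 = 200; py2_2 = 292; px1_3 = 200; py1_3 = 236; px1_4 = 204; py1_4 = 188; center_x_5 = 80; center_y_5 = 280; radius_5 = 44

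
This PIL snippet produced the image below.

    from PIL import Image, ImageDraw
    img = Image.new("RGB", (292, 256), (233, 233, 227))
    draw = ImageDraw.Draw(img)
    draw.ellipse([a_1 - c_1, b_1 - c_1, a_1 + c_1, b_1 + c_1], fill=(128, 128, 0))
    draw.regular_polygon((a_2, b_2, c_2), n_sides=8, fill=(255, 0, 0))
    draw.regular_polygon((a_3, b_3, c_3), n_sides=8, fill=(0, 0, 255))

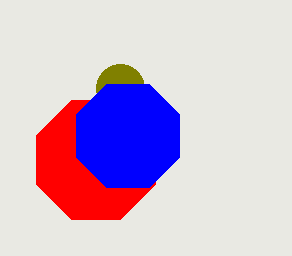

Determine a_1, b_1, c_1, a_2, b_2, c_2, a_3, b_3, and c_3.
a_1 = 120
b_1 = 88
c_1 = 24
a_2 = 96
b_2 = 160
c_2 = 64
a_3 = 128
b_3 = 136
c_3 = 56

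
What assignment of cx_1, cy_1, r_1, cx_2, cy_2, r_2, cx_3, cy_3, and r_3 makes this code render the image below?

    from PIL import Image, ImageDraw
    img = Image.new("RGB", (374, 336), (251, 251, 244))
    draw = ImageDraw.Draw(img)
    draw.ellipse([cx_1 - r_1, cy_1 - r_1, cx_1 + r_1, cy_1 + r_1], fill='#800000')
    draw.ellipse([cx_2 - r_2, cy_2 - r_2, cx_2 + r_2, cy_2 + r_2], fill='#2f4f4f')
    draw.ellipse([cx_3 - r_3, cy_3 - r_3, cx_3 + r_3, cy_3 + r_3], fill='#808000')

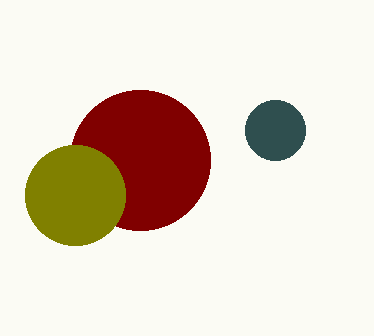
cx_1 = 140, cy_1 = 160, r_1 = 70, cx_2 = 275, cy_2 = 130, r_2 = 30, cx_3 = 75, cy_3 = 195, r_3 = 50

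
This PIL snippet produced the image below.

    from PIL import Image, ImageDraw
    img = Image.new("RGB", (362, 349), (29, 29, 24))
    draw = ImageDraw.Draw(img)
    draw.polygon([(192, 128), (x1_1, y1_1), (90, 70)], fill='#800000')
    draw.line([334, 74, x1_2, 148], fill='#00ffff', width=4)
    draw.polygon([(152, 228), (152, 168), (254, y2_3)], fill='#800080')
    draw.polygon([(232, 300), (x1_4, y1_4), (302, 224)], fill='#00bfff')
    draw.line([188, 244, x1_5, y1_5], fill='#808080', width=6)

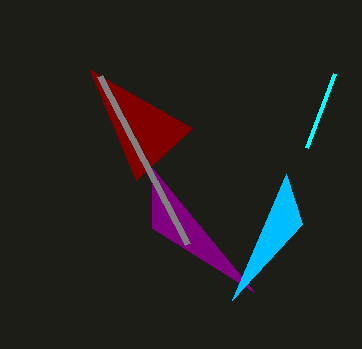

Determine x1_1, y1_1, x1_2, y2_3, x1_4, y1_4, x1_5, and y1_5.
x1_1 = 136; y1_1 = 180; x1_2 = 306; y2_3 = 292; x1_4 = 286; y1_4 = 174; x1_5 = 100; y1_5 = 76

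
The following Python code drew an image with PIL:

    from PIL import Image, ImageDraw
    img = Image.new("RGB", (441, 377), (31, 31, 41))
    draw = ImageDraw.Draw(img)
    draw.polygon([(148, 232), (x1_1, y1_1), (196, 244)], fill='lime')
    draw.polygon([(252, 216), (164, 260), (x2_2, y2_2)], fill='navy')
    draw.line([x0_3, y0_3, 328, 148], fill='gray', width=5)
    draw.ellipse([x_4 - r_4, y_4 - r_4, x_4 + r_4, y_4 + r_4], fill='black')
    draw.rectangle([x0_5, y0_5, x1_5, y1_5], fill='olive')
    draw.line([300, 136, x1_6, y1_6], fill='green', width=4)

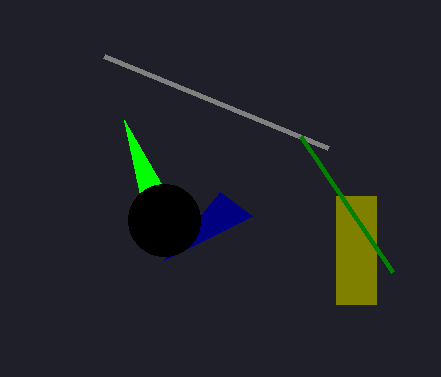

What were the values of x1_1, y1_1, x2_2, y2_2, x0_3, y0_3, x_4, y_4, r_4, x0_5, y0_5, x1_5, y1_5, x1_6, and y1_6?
x1_1 = 124; y1_1 = 120; x2_2 = 220; y2_2 = 192; x0_3 = 104; y0_3 = 56; x_4 = 164; y_4 = 220; r_4 = 36; x0_5 = 336; y0_5 = 196; x1_5 = 376; y1_5 = 304; x1_6 = 392; y1_6 = 272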